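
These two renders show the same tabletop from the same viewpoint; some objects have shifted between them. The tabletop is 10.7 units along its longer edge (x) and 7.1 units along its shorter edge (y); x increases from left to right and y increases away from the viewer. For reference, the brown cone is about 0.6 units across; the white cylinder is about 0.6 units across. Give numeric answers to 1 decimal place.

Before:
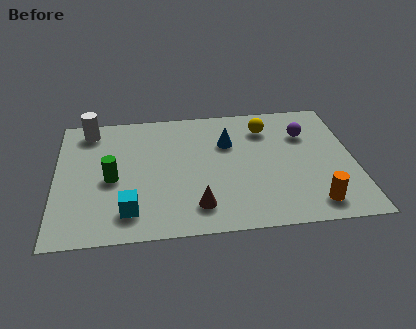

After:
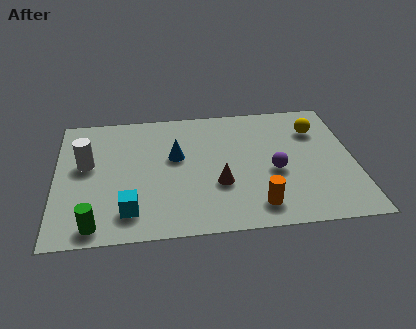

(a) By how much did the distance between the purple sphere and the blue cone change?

+0.9

They were about 2.8 units apart before and 3.7 after — 0.9 units further apart.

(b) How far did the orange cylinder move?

2.0

From (9.1, 1.1) to (7.1, 1.2), the orange cylinder covered √(2.0² + 0.1²) ≈ 2.0 units.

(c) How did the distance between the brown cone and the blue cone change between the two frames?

-1.3

The distance was about 3.6 in the first image and 2.3 in the second, so they moved 1.3 units closer together.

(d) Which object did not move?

the cyan cube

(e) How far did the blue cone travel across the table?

2.0

The blue cone was near (6.2, 4.8) before and (4.3, 4.2) after, so it travelled √(1.9² + 0.6²) ≈ 2.0 units.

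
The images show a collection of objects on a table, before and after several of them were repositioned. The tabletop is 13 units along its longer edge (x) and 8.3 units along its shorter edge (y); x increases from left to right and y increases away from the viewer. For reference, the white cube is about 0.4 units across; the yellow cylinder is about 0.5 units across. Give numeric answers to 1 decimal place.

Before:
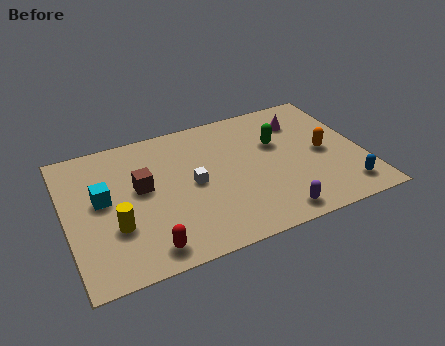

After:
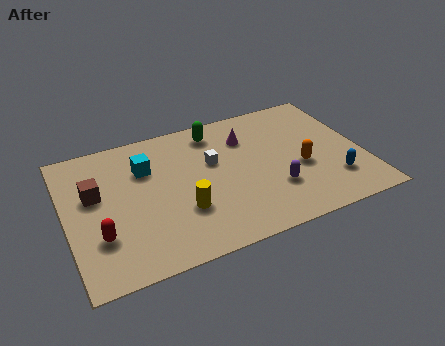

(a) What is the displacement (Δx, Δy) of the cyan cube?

(2.0, 1.2)

The cyan cube was at about (1.6, 4.6) and moved to about (3.6, 5.8).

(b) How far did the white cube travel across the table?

1.4

From (5.5, 4.1) to (6.5, 5.1), the white cube covered √(1.0² + 1.0²) ≈ 1.4 units.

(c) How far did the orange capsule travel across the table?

1.3

From (11.3, 4.0) to (10.2, 3.4), the orange capsule covered √(1.1² + 0.6²) ≈ 1.3 units.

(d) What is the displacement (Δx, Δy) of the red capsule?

(-1.9, 1.4)

From the two frames, the red capsule sits at roughly (3.2, 1.1) before and (1.3, 2.5) after.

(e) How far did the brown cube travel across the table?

2.0

The brown cube moved from about (3.3, 4.7) to (1.3, 5.0), a distance of √(2.0² + 0.3²) ≈ 2.0.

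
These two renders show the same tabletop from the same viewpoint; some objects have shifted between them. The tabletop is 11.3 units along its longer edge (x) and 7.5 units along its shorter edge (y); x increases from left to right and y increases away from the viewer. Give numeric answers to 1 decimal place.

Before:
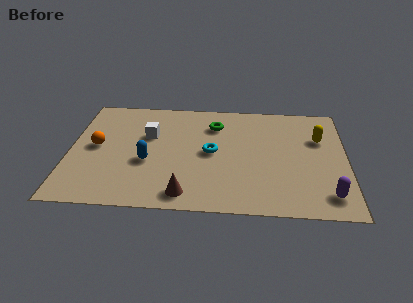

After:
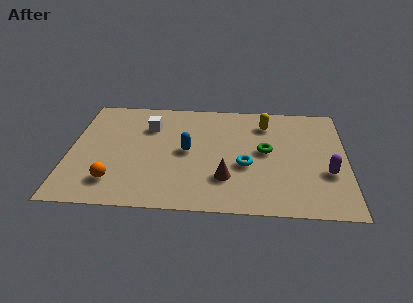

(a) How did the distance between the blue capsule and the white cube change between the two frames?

+0.5

Before: roughly 1.8 units apart; after: 2.3. That's 0.5 units further apart.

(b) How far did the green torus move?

2.7

The green torus was near (5.9, 5.7) before and (8.0, 4.0) after, so it travelled √(2.1² + 1.7²) ≈ 2.7 units.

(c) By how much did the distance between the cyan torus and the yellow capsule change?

-1.6

They were about 4.6 units apart before and 3.0 after — 1.6 units closer together.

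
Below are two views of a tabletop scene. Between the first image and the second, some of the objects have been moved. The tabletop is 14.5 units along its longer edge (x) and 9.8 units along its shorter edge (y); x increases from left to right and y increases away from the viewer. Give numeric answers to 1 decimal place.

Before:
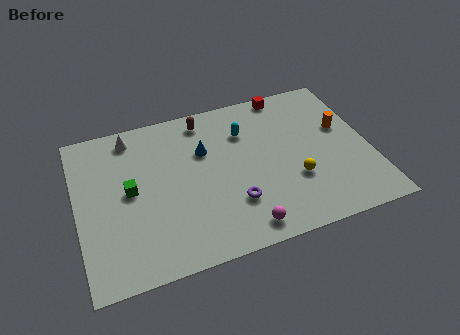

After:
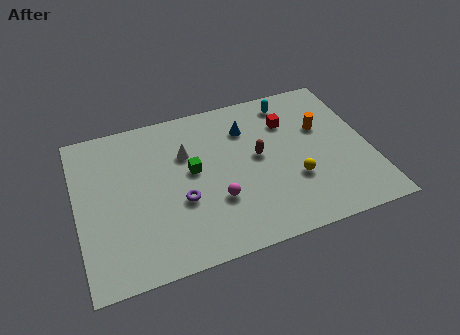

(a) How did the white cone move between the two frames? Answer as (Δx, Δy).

(2.6, -1.9)

The white cone started near (2.9, 8.5) and ended near (5.5, 6.6).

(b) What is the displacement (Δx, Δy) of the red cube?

(-0.1, -1.9)

From the two frames, the red cube sits at roughly (10.8, 9.0) before and (10.7, 7.1) after.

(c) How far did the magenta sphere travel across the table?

2.3

The magenta sphere moved from about (7.8, 1.2) to (6.7, 3.2), a distance of √(1.1² + 2.0²) ≈ 2.3.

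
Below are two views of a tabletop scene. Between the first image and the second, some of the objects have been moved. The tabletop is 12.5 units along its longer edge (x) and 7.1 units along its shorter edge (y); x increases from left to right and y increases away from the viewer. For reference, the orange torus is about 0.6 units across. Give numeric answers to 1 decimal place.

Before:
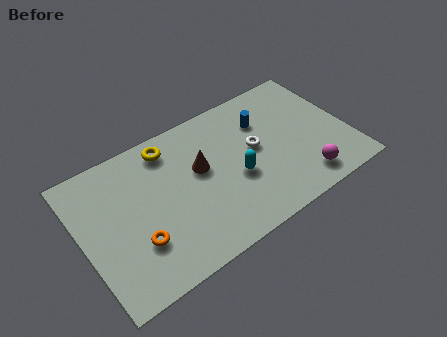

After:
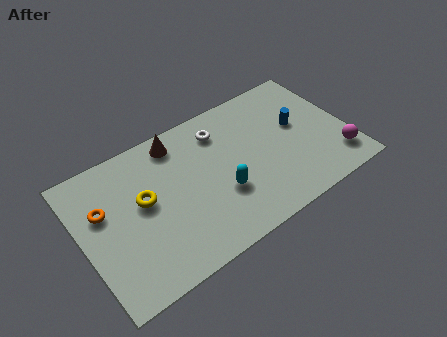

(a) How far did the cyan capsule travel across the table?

0.9

The cyan capsule was near (7.1, 2.9) before and (6.3, 2.5) after, so it travelled √(0.8² + 0.4²) ≈ 0.9 units.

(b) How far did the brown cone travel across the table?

2.1

The brown cone moved from about (5.6, 4.2) to (4.8, 6.1), a distance of √(0.8² + 1.9²) ≈ 2.1.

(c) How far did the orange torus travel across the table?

2.6

From (2.3, 2.2) to (1.1, 4.5), the orange torus covered √(1.2² + 2.3²) ≈ 2.6 units.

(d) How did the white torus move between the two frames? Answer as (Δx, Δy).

(-1.4, 1.7)

From the two frames, the white torus sits at roughly (8.2, 3.9) before and (6.8, 5.6) after.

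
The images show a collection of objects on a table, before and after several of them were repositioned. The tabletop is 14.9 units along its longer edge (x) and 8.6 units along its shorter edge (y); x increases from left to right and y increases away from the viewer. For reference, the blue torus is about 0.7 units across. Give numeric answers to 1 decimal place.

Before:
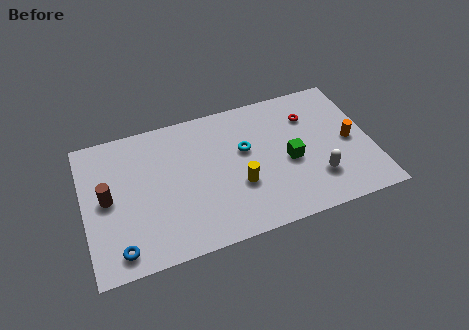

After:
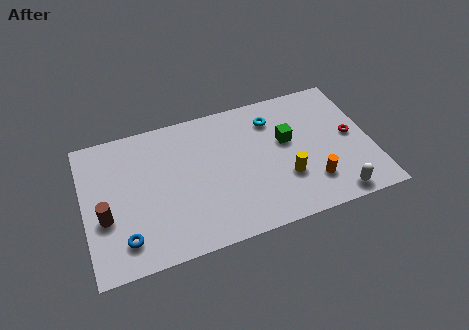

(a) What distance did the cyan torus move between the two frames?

2.2

From (8.4, 5.2) to (10.0, 6.7), the cyan torus covered √(1.6² + 1.5²) ≈ 2.2 units.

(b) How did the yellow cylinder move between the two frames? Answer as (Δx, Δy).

(2.4, -0.3)

The yellow cylinder started near (7.9, 3.1) and ended near (10.3, 2.8).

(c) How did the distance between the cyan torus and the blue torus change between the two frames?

+1.6

The distance was about 7.9 in the first image and 9.5 in the second, so they moved 1.6 units further apart.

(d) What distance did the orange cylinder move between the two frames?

3.0

The orange cylinder moved from about (13.8, 4.1) to (11.6, 2.1), a distance of √(2.2² + 2.0²) ≈ 3.0.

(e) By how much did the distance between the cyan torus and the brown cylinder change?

+2.4

The distance was about 7.2 in the first image and 9.6 in the second, so they moved 2.4 units further apart.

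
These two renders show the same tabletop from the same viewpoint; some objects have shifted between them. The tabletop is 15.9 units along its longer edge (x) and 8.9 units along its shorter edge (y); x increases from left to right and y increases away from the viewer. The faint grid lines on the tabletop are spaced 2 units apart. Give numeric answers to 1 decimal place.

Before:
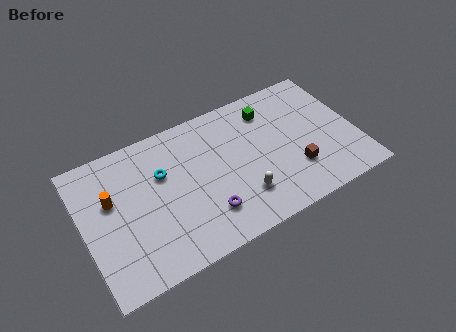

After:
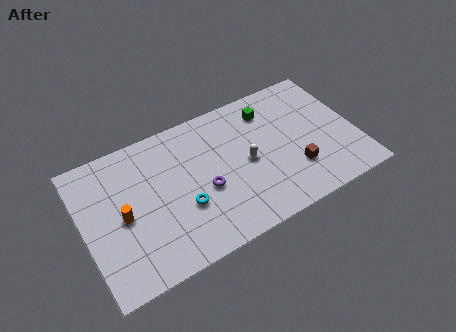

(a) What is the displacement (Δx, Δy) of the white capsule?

(0.6, 2.0)

The white capsule was at about (8.9, 2.3) and moved to about (9.5, 4.3).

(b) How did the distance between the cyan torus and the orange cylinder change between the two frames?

+0.5

They were about 3.0 units apart before and 3.5 after — 0.5 units further apart.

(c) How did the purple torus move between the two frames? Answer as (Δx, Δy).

(0.1, 1.5)

The purple torus started near (6.8, 2.2) and ended near (6.9, 3.7).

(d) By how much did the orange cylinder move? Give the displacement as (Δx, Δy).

(0.5, -1.3)

The orange cylinder was at about (1.7, 5.5) and moved to about (2.2, 4.2).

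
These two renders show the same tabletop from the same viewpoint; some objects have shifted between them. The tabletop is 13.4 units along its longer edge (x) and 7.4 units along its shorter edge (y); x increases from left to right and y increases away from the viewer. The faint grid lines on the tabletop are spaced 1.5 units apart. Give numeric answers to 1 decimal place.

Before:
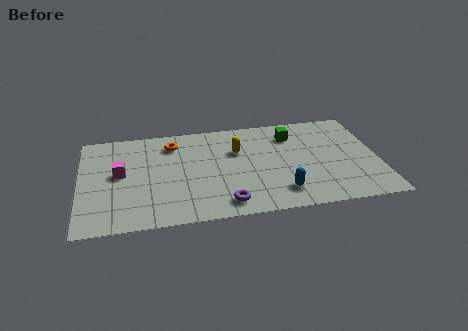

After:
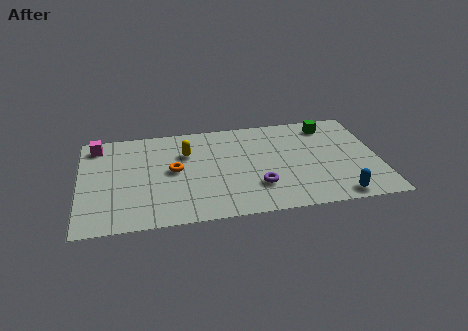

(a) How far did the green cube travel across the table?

1.8

The green cube moved from about (9.6, 5.7) to (11.3, 6.2), a distance of √(1.7² + 0.5²) ≈ 1.8.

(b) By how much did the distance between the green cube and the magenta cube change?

+2.5

They were about 8.0 units apart before and 10.5 after — 2.5 units further apart.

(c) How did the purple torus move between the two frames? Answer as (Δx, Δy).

(1.5, 1.0)

From the two frames, the purple torus sits at roughly (6.4, 1.1) before and (7.9, 2.1) after.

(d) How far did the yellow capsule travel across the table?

2.3

The yellow capsule was near (7.1, 4.9) before and (4.8, 5.1) after, so it travelled √(2.3² + 0.2²) ≈ 2.3 units.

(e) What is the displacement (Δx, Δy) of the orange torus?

(0.0, -2.0)

The orange torus started near (4.2, 5.9) and ended near (4.2, 3.9).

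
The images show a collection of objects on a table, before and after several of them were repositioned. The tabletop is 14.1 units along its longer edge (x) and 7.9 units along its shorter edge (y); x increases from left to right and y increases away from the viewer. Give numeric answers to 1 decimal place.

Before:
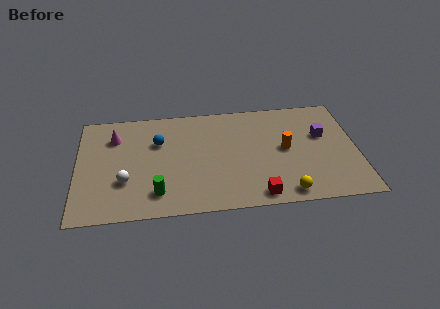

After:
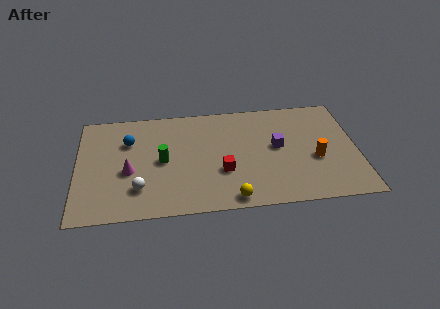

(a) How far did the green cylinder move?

2.3

The green cylinder was near (4.0, 1.6) before and (4.3, 3.9) after, so it travelled √(0.3² + 2.3²) ≈ 2.3 units.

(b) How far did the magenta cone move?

2.7

The magenta cone moved from about (1.9, 5.9) to (2.6, 3.3), a distance of √(0.7² + 2.6²) ≈ 2.7.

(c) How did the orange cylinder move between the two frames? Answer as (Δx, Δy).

(1.5, -0.9)

The orange cylinder was at about (10.5, 4.1) and moved to about (12.0, 3.2).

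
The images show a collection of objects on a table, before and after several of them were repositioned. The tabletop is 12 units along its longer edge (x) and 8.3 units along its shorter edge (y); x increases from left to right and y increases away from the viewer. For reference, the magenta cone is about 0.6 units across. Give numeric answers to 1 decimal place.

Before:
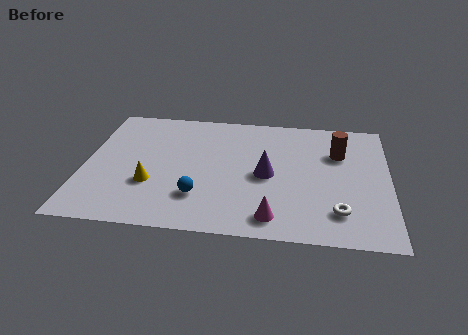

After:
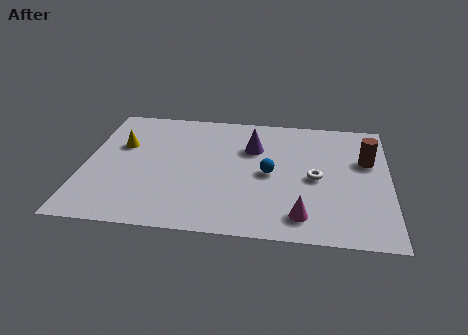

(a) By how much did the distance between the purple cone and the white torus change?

-0.4

Before: roughly 3.5 units apart; after: 3.1. That's 0.4 units closer together.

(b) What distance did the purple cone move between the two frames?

1.9

The purple cone was near (7.2, 3.9) before and (6.6, 5.7) after, so it travelled √(0.6² + 1.8²) ≈ 1.9 units.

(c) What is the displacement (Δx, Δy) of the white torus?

(-0.9, 2.1)

The white torus started near (10.0, 1.8) and ended near (9.1, 3.9).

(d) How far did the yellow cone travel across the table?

2.8

From (2.7, 2.8) to (1.4, 5.3), the yellow cone covered √(1.3² + 2.5²) ≈ 2.8 units.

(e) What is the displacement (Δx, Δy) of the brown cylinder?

(1.1, -0.4)

The brown cylinder was at about (10.0, 5.7) and moved to about (11.1, 5.3).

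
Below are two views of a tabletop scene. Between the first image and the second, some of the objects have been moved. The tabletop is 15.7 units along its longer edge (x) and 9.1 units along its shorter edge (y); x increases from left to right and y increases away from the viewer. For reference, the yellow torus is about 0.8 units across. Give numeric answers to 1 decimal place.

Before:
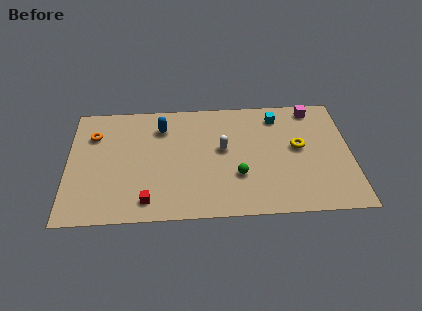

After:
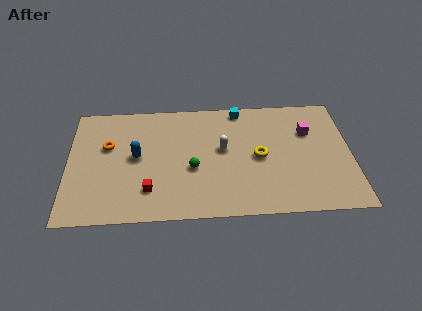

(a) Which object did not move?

the white capsule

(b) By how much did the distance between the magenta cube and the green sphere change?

+0.4

The distance was about 6.6 in the first image and 7.0 in the second, so they moved 0.4 units further apart.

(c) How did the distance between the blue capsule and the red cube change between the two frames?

-3.0

The distance was about 5.7 in the first image and 2.7 in the second, so they moved 3.0 units closer together.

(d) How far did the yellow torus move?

2.3

The yellow torus moved from about (12.8, 5.0) to (10.6, 4.4), a distance of √(2.2² + 0.6²) ≈ 2.3.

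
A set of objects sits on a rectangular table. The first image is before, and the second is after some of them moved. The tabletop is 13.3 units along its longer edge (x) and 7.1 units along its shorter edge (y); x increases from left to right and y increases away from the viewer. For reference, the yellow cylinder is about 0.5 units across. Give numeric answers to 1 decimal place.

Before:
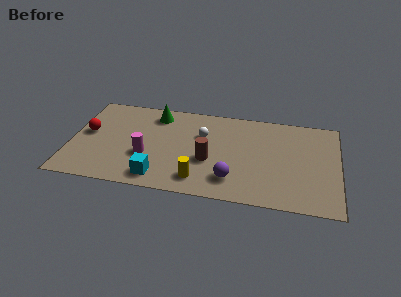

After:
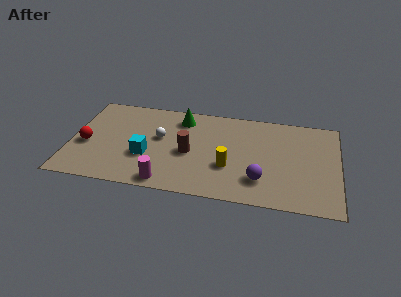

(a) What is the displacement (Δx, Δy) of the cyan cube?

(-0.7, 1.5)

From the two frames, the cyan cube sits at roughly (4.5, 1.1) before and (3.8, 2.6) after.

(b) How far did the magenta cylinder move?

2.1

From (3.8, 2.6) to (4.9, 0.8), the magenta cylinder covered √(1.1² + 1.8²) ≈ 2.1 units.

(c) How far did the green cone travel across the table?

1.3

The green cone moved from about (4.1, 5.9) to (5.4, 5.8), a distance of √(1.3² + 0.1²) ≈ 1.3.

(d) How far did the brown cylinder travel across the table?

1.1

The brown cylinder was near (6.9, 2.8) before and (5.9, 3.2) after, so it travelled √(1.0² + 0.4²) ≈ 1.1 units.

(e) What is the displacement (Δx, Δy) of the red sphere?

(0.0, -0.9)

The red sphere was at about (0.8, 3.9) and moved to about (0.8, 3.0).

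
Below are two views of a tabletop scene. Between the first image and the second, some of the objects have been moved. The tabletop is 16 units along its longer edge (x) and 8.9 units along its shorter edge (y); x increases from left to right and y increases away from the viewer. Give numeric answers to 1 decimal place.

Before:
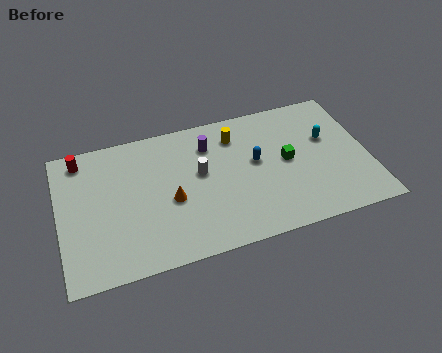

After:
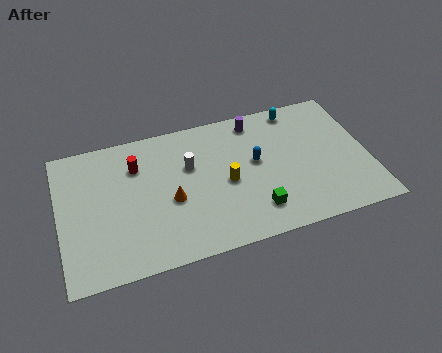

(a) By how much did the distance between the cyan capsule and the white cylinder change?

-0.5

The distance was about 6.7 in the first image and 6.2 in the second, so they moved 0.5 units closer together.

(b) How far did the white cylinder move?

0.8

The white cylinder was near (7.3, 5.1) before and (6.8, 5.7) after, so it travelled √(0.5² + 0.6²) ≈ 0.8 units.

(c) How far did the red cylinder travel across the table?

3.0

The red cylinder was near (1.3, 7.7) before and (4.1, 6.5) after, so it travelled √(2.8² + 1.2²) ≈ 3.0 units.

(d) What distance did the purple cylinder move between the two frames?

2.7

The purple cylinder moved from about (7.9, 6.8) to (10.4, 7.7), a distance of √(2.5² + 0.9²) ≈ 2.7.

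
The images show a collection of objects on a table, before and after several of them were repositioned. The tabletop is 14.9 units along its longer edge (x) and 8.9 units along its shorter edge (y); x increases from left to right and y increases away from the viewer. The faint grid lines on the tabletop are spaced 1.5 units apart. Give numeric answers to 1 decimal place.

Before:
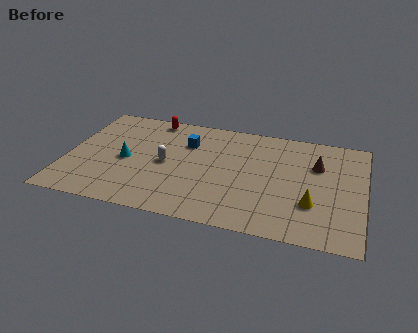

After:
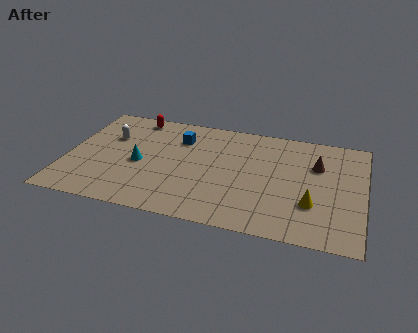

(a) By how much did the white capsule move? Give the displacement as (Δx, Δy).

(-3.0, 1.6)

The white capsule started near (5.0, 4.3) and ended near (2.0, 5.9).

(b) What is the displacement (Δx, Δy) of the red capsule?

(-0.9, -0.1)

From the two frames, the red capsule sits at roughly (4.0, 8.0) before and (3.1, 7.9) after.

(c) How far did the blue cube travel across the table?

0.5

The blue cube was near (5.9, 6.3) before and (5.5, 6.6) after, so it travelled √(0.4² + 0.3²) ≈ 0.5 units.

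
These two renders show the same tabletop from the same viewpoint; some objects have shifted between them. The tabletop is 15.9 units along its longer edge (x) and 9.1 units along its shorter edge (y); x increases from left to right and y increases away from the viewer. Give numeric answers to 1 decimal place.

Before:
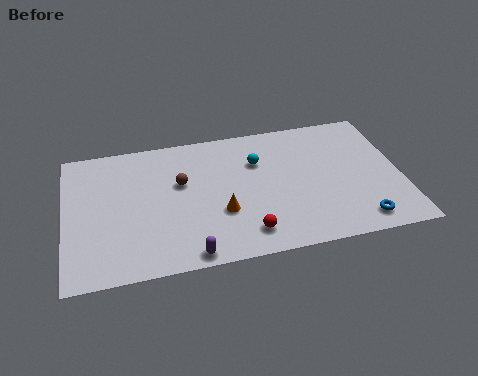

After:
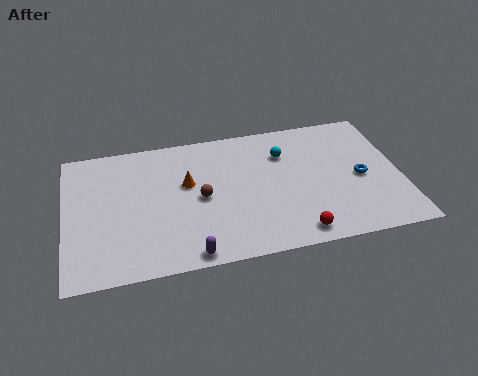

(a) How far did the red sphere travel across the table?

2.4

The red sphere moved from about (8.4, 1.6) to (10.7, 1.1), a distance of √(2.3² + 0.5²) ≈ 2.4.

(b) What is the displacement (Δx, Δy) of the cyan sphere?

(1.3, 0.3)

The cyan sphere started near (9.2, 6.3) and ended near (10.5, 6.6).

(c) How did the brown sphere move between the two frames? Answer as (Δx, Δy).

(0.9, -1.2)

The brown sphere was at about (5.5, 5.6) and moved to about (6.4, 4.4).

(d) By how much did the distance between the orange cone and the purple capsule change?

+1.8

Before: roughly 2.9 units apart; after: 4.7. That's 1.8 units further apart.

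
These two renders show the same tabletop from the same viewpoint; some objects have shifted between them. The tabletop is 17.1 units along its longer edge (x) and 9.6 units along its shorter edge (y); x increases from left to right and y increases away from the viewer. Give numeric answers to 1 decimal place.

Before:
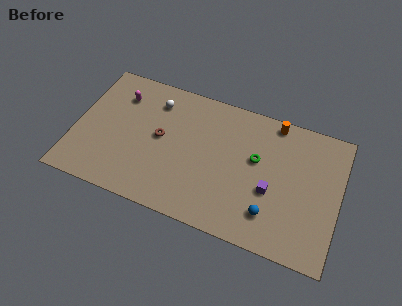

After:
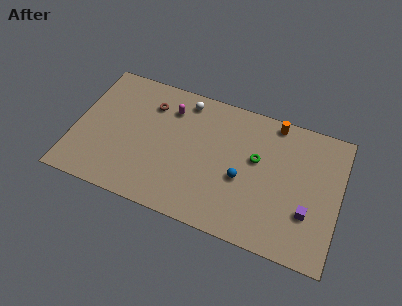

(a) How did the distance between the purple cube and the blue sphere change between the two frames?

+2.8

The distance was about 1.6 in the first image and 4.4 in the second, so they moved 2.8 units further apart.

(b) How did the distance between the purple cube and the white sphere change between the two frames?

+1.1

The distance was about 8.8 in the first image and 9.9 in the second, so they moved 1.1 units further apart.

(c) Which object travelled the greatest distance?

the magenta capsule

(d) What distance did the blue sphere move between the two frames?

2.7

From (12.9, 2.2) to (10.9, 4.0), the blue sphere covered √(2.0² + 1.8²) ≈ 2.7 units.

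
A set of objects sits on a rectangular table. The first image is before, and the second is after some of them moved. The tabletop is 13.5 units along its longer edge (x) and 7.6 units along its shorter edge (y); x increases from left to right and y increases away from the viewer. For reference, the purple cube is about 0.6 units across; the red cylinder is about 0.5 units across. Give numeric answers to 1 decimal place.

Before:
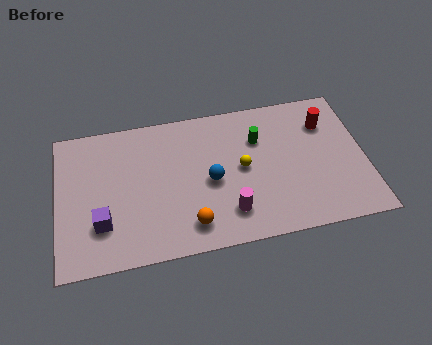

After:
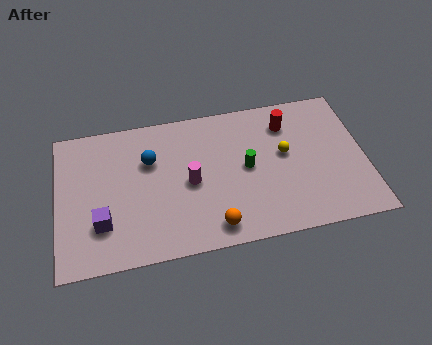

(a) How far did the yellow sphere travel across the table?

1.9

From (8.1, 3.9) to (10.0, 4.3), the yellow sphere covered √(1.9² + 0.4²) ≈ 1.9 units.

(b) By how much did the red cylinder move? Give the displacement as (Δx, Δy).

(-1.7, 0.3)

From the two frames, the red cylinder sits at roughly (11.9, 5.6) before and (10.2, 5.9) after.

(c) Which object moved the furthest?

the blue sphere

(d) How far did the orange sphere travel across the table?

1.0

From (5.7, 1.4) to (6.7, 1.1), the orange sphere covered √(1.0² + 0.3²) ≈ 1.0 units.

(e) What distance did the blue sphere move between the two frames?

3.1

From (6.7, 3.5) to (4.1, 5.1), the blue sphere covered √(2.6² + 1.6²) ≈ 3.1 units.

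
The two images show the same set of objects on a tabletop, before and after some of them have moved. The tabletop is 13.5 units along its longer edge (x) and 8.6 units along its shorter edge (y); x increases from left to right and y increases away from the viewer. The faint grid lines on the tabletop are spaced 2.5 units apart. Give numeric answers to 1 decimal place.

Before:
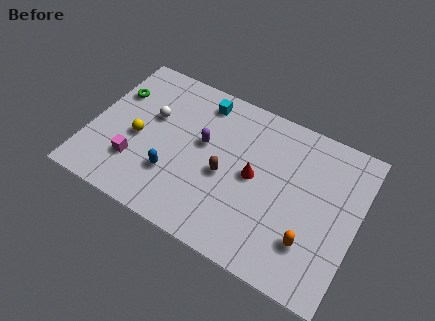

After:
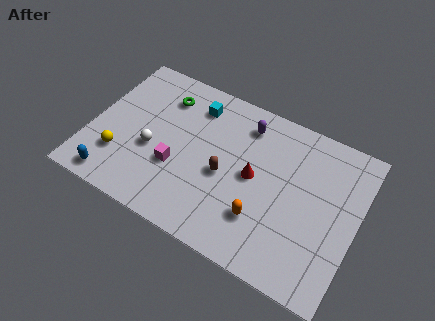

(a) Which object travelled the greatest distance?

the blue capsule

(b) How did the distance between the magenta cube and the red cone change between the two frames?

-2.1

Before: roughly 6.1 units apart; after: 4.0. That's 2.1 units closer together.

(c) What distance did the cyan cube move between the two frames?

0.5

From (5.2, 7.3) to (4.9, 6.9), the cyan cube covered √(0.3² + 0.4²) ≈ 0.5 units.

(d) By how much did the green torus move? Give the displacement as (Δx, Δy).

(2.4, 0.8)

The green torus started near (0.9, 5.9) and ended near (3.3, 6.7).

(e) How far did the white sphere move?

1.8

The white sphere moved from about (2.9, 5.3) to (3.2, 3.5), a distance of √(0.3² + 1.8²) ≈ 1.8.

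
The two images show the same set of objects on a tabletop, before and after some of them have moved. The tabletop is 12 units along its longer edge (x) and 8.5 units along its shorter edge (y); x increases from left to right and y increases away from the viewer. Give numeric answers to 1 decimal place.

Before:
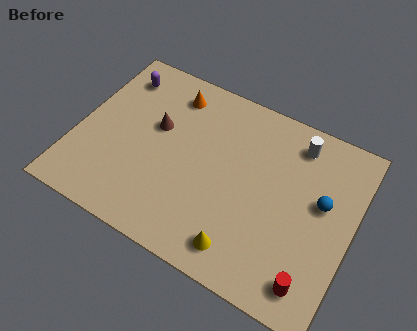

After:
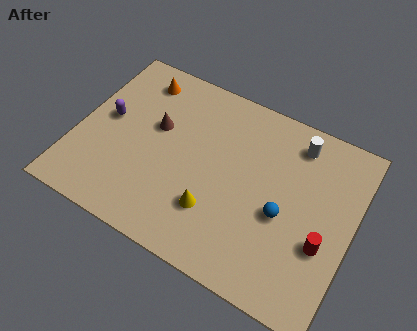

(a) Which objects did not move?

the brown cone and the white cylinder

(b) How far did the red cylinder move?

1.8

The red cylinder moved from about (10.7, 1.3) to (10.9, 3.1), a distance of √(0.2² + 1.8²) ≈ 1.8.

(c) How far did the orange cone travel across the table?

1.5

The orange cone was near (3.7, 7.0) before and (2.2, 7.1) after, so it travelled √(1.5² + 0.1²) ≈ 1.5 units.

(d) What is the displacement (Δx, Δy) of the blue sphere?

(-1.5, -1.3)

From the two frames, the blue sphere sits at roughly (10.6, 4.9) before and (9.1, 3.6) after.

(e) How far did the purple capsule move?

2.3

From (1.3, 6.9) to (1.2, 4.6), the purple capsule covered √(0.1² + 2.3²) ≈ 2.3 units.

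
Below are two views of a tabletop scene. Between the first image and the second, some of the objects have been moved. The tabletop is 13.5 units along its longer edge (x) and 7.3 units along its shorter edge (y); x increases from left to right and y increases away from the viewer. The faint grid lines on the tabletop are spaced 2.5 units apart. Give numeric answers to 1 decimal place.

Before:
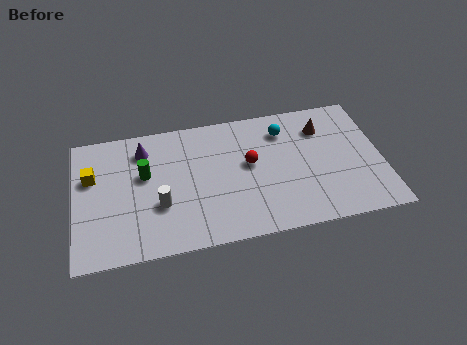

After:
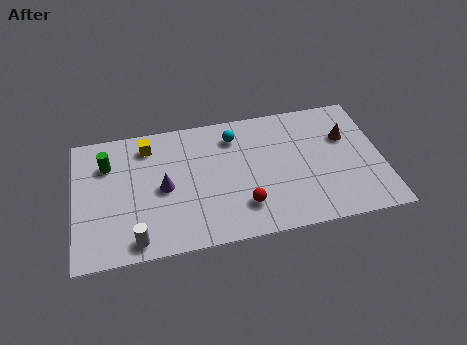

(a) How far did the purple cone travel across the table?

2.4

The purple cone was near (3.1, 5.8) before and (3.9, 3.5) after, so it travelled √(0.8² + 2.3²) ≈ 2.4 units.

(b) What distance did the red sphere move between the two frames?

2.3

From (7.7, 4.1) to (7.3, 1.8), the red sphere covered √(0.4² + 2.3²) ≈ 2.3 units.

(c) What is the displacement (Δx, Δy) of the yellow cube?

(2.5, 1.3)

The yellow cube was at about (0.8, 4.7) and moved to about (3.3, 6.0).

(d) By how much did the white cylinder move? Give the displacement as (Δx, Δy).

(-1.1, -1.7)

From the two frames, the white cylinder sits at roughly (3.7, 2.6) before and (2.6, 0.9) after.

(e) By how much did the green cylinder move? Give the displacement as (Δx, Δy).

(-1.6, 0.9)

From the two frames, the green cylinder sits at roughly (3.1, 4.4) before and (1.5, 5.3) after.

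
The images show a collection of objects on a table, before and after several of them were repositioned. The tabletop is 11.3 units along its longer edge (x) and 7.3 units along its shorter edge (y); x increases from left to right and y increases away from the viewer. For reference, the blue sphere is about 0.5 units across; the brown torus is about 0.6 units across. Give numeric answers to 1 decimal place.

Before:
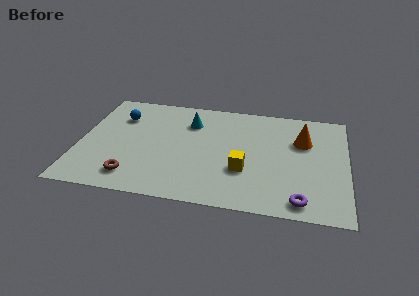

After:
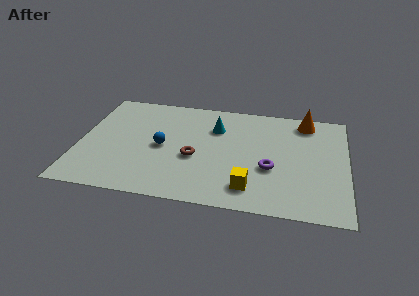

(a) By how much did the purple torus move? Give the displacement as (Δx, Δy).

(-1.3, 1.9)

The purple torus was at about (9.4, 0.9) and moved to about (8.1, 2.8).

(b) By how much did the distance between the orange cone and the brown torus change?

-2.2

Before: roughly 7.9 units apart; after: 5.7. That's 2.2 units closer together.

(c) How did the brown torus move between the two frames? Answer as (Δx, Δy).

(2.5, 1.7)

The brown torus started near (2.4, 1.3) and ended near (4.9, 3.0).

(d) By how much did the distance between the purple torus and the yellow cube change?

-1.3

They were about 2.9 units apart before and 1.6 after — 1.3 units closer together.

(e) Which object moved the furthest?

the brown torus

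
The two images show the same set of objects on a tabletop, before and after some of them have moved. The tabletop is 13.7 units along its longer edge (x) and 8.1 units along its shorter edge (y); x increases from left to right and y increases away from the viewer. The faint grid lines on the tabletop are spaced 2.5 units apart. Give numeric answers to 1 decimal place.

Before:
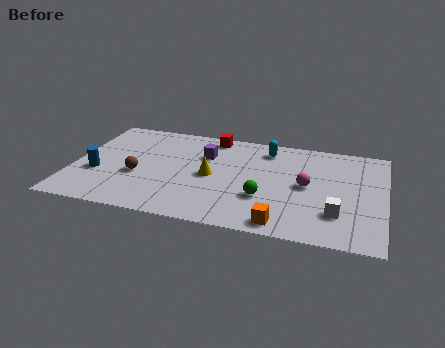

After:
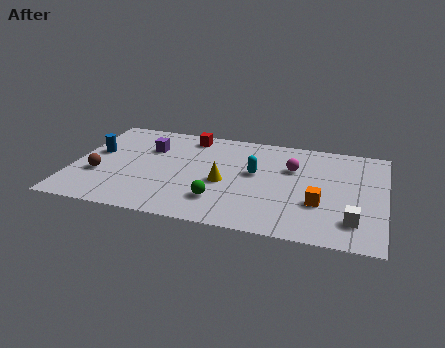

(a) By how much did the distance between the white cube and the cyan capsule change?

-0.4

Before: roughly 5.6 units apart; after: 5.2. That's 0.4 units closer together.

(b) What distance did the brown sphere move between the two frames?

1.7

The brown sphere was near (2.9, 3.2) before and (1.2, 2.9) after, so it travelled √(1.7² + 0.3²) ≈ 1.7 units.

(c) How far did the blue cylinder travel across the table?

1.7

From (1.1, 3.0) to (0.9, 4.7), the blue cylinder covered √(0.2² + 1.7²) ≈ 1.7 units.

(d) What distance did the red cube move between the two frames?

1.0

The red cube moved from about (5.9, 7.2) to (4.9, 7.0), a distance of √(1.0² + 0.2²) ≈ 1.0.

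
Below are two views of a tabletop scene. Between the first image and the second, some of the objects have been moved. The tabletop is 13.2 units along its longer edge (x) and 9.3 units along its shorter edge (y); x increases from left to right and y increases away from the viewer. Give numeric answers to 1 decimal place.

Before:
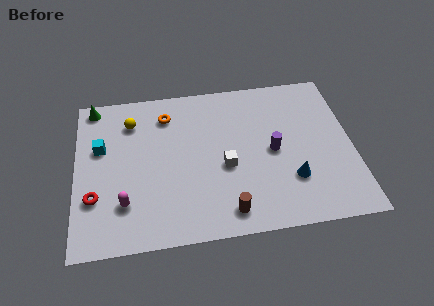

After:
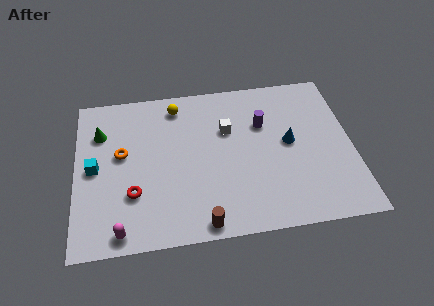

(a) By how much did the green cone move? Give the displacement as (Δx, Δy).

(0.3, -1.7)

From the two frames, the green cone sits at roughly (0.9, 8.4) before and (1.2, 6.7) after.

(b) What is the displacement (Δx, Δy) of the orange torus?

(-2.2, -2.1)

From the two frames, the orange torus sits at roughly (4.4, 7.4) before and (2.2, 5.3) after.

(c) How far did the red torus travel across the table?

1.8

The red torus was near (0.9, 2.9) before and (2.7, 2.9) after, so it travelled √(1.8² + 0.0²) ≈ 1.8 units.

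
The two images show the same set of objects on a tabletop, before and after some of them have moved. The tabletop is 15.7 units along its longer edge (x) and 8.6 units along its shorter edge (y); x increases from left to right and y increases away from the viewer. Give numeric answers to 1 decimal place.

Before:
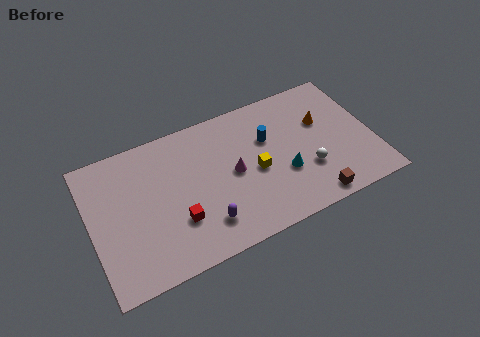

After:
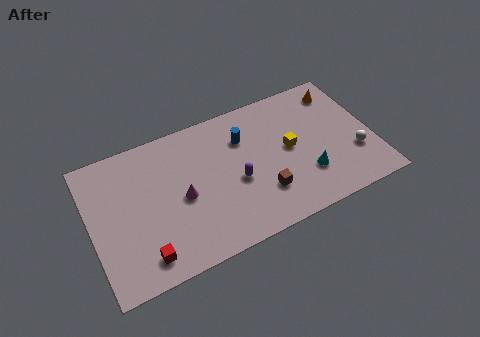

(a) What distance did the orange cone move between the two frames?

2.0

The orange cone moved from about (13.1, 5.5) to (14.3, 7.1), a distance of √(1.2² + 1.6²) ≈ 2.0.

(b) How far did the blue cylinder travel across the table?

1.4

The blue cylinder was near (10.0, 5.6) before and (8.7, 6.2) after, so it travelled √(1.3² + 0.6²) ≈ 1.4 units.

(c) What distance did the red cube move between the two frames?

2.4

From (4.6, 2.7) to (2.6, 1.4), the red cube covered √(2.0² + 1.3²) ≈ 2.4 units.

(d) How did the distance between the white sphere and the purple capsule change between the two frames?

+0.7

They were about 6.0 units apart before and 6.7 after — 0.7 units further apart.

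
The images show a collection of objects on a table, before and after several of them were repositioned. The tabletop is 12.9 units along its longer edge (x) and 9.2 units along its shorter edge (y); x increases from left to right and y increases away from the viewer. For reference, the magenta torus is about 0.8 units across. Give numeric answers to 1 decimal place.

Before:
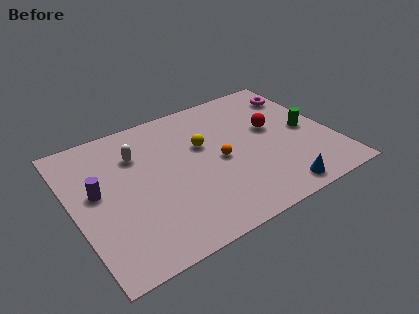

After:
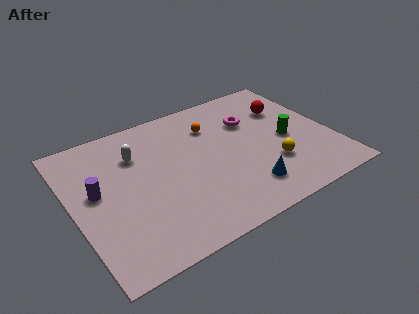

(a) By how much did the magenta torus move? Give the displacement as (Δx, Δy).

(-2.7, -0.9)

The magenta torus was at about (11.9, 7.2) and moved to about (9.2, 6.3).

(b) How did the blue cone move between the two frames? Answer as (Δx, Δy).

(-1.4, 0.9)

The blue cone started near (9.5, 1.0) and ended near (8.1, 1.9).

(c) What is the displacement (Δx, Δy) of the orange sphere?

(0.1, 2.5)

The orange sphere started near (7.2, 4.3) and ended near (7.3, 6.8).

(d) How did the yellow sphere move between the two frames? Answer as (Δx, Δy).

(3.0, -2.9)

The yellow sphere was at about (6.6, 5.7) and moved to about (9.6, 2.8).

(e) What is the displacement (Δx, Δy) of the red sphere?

(1.0, 1.1)

From the two frames, the red sphere sits at roughly (10.1, 5.3) before and (11.1, 6.4) after.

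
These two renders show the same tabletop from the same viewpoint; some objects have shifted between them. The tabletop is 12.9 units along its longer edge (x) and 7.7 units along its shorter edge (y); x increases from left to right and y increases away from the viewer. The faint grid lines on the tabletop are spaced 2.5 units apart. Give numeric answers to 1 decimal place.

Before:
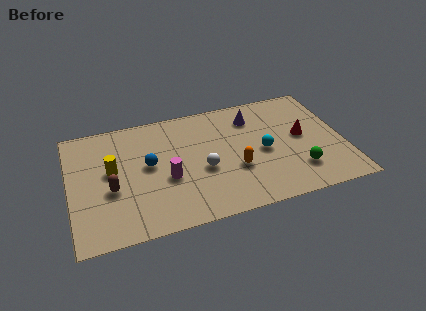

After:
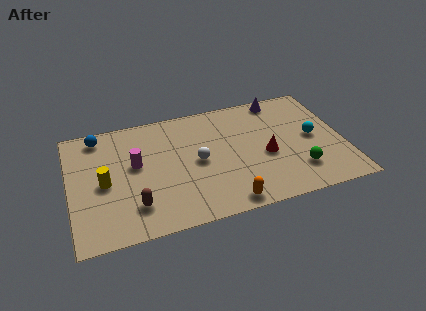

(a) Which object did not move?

the green sphere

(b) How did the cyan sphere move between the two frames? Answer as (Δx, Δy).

(2.4, 0.3)

The cyan sphere started near (9.1, 3.6) and ended near (11.5, 3.9).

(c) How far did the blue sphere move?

3.3

The blue sphere was near (3.7, 4.2) before and (1.5, 6.7) after, so it travelled √(2.2² + 2.5²) ≈ 3.3 units.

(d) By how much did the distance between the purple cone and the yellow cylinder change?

+2.2

They were about 7.0 units apart before and 9.2 after — 2.2 units further apart.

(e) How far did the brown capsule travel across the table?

1.6

The brown capsule was near (1.9, 3.1) before and (2.9, 1.8) after, so it travelled √(1.0² + 1.3²) ≈ 1.6 units.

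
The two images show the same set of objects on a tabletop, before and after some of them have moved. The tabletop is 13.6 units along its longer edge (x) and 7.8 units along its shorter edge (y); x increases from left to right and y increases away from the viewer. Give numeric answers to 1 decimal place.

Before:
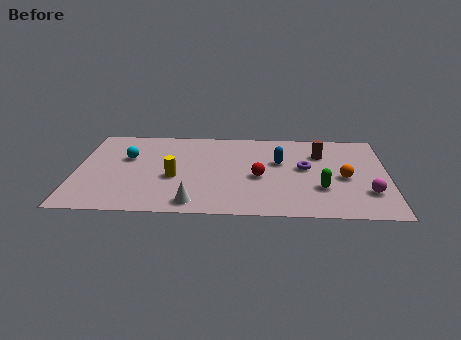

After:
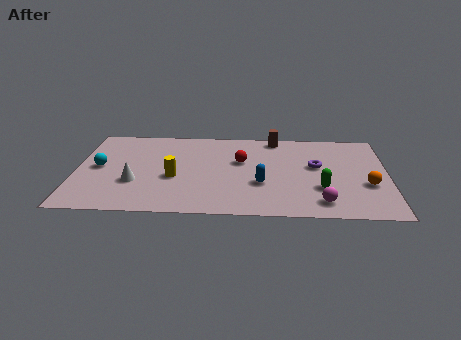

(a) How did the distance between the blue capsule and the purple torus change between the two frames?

+1.7

The distance was about 1.2 in the first image and 2.9 in the second, so they moved 1.7 units further apart.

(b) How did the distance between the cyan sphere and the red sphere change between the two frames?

+0.3

They were about 6.0 units apart before and 6.3 after — 0.3 units further apart.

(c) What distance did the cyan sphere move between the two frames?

1.5

The cyan sphere moved from about (2.2, 4.9) to (1.0, 4.0), a distance of √(1.2² + 0.9²) ≈ 1.5.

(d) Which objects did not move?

the green capsule and the yellow cylinder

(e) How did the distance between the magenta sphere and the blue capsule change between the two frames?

-1.6

Before: roughly 4.6 units apart; after: 3.0. That's 1.6 units closer together.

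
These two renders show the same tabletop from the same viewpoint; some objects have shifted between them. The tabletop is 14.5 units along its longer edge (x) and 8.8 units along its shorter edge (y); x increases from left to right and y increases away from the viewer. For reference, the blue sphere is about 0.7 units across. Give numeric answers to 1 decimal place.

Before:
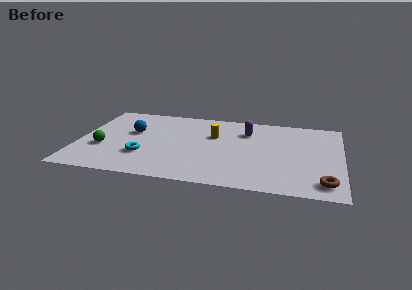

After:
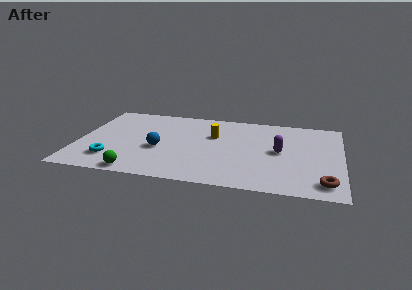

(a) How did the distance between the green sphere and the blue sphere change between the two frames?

+0.4

They were about 2.6 units apart before and 3.0 after — 0.4 units further apart.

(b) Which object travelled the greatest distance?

the green sphere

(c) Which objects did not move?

the brown torus and the yellow cylinder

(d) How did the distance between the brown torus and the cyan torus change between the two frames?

+1.6

Before: roughly 10.0 units apart; after: 11.6. That's 1.6 units further apart.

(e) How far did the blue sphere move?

2.3

The blue sphere moved from about (2.9, 5.3) to (4.5, 3.6), a distance of √(1.6² + 1.7²) ≈ 2.3.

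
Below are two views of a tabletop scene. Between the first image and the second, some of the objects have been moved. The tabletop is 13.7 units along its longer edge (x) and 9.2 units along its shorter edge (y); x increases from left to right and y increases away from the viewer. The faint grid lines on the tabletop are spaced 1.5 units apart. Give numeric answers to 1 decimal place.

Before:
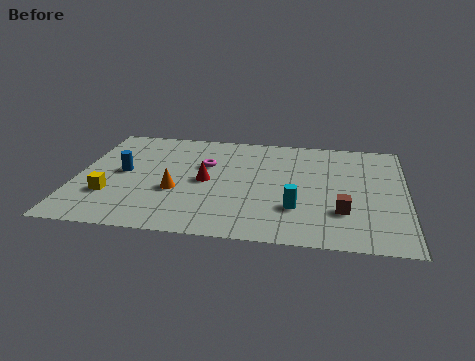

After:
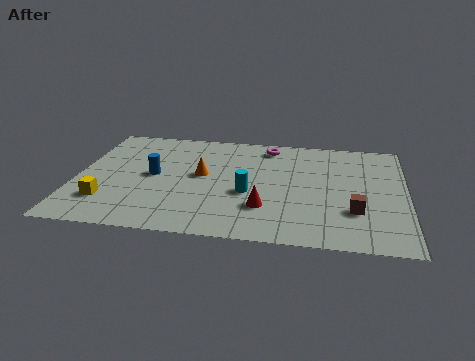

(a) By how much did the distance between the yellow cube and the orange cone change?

+1.9

The distance was about 2.8 in the first image and 4.7 in the second, so they moved 1.9 units further apart.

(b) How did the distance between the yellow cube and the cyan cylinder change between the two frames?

-1.7

Before: roughly 7.7 units apart; after: 6.0. That's 1.7 units closer together.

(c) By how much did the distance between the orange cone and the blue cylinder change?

-0.6

Before: roughly 2.6 units apart; after: 2.0. That's 0.6 units closer together.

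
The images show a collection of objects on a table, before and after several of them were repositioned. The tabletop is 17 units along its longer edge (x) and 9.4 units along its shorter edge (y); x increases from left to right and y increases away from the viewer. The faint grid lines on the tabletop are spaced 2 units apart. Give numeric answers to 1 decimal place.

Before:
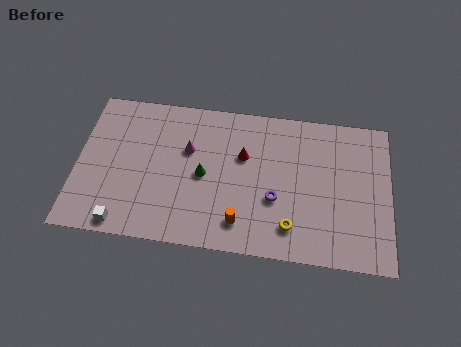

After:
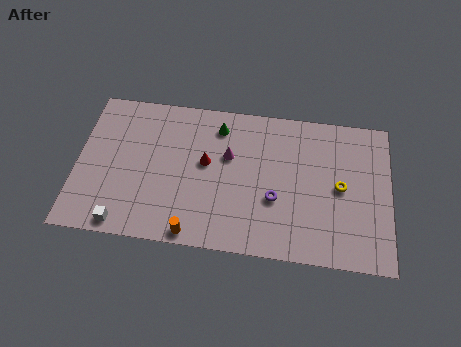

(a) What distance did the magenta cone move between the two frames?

2.2

From (6.0, 6.0) to (8.2, 5.9), the magenta cone covered √(2.2² + 0.1²) ≈ 2.2 units.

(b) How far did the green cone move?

3.3

The green cone moved from about (6.9, 4.5) to (7.6, 7.7), a distance of √(0.7² + 3.2²) ≈ 3.3.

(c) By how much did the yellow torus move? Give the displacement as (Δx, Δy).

(2.6, 2.8)

The yellow torus started near (11.7, 1.9) and ended near (14.3, 4.7).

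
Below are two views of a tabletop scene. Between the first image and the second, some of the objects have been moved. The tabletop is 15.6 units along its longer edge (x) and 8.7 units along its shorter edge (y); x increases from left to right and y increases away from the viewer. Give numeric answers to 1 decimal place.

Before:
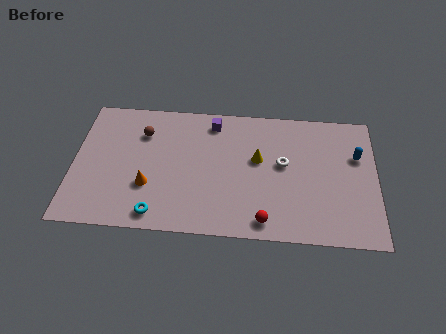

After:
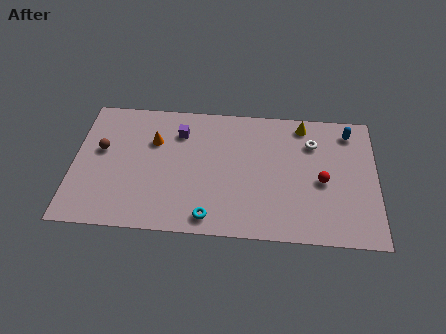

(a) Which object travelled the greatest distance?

the red sphere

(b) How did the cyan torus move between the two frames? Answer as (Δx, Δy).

(2.7, 0.0)

The cyan torus started near (4.4, 1.1) and ended near (7.1, 1.1).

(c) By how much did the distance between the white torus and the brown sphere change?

+3.5

Before: roughly 7.5 units apart; after: 11.0. That's 3.5 units further apart.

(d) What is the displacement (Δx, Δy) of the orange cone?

(0.2, 3.0)

The orange cone was at about (3.9, 2.9) and moved to about (4.1, 5.9).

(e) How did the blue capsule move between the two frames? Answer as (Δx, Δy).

(-0.4, 1.6)

The blue capsule started near (14.6, 5.7) and ended near (14.2, 7.3).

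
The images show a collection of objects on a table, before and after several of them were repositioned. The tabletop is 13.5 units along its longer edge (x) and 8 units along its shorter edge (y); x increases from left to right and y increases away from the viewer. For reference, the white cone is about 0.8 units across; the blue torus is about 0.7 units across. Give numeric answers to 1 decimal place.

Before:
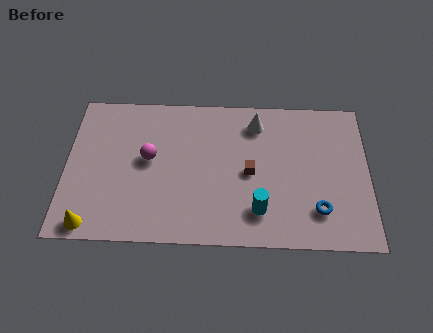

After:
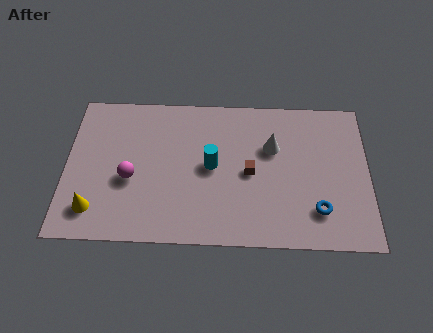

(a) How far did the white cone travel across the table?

1.5

The white cone moved from about (8.5, 6.5) to (9.2, 5.2), a distance of √(0.7² + 1.3²) ≈ 1.5.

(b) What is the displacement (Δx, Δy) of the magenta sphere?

(-0.8, -1.1)

The magenta sphere was at about (3.7, 4.4) and moved to about (2.9, 3.3).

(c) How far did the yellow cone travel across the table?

0.8

The yellow cone was near (1.2, 0.8) before and (1.3, 1.6) after, so it travelled √(0.1² + 0.8²) ≈ 0.8 units.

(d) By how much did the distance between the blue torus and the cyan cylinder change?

+2.6

They were about 2.6 units apart before and 5.2 after — 2.6 units further apart.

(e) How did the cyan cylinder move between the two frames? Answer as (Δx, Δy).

(-2.1, 2.3)

The cyan cylinder started near (8.6, 1.8) and ended near (6.5, 4.1).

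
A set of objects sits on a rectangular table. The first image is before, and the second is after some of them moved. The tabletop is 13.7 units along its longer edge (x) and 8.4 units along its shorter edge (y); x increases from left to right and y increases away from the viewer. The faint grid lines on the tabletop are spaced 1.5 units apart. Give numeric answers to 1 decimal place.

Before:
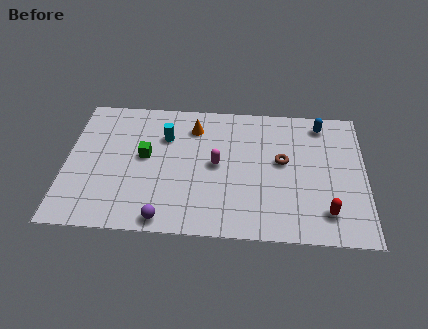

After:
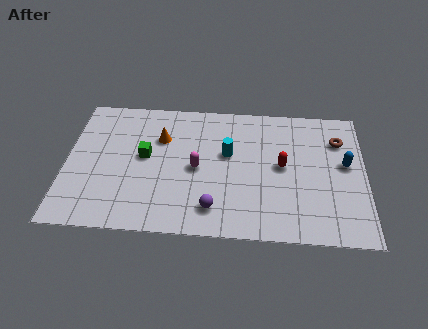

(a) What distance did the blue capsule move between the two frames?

2.7

The blue capsule moved from about (11.7, 7.2) to (12.8, 4.7), a distance of √(1.1² + 2.5²) ≈ 2.7.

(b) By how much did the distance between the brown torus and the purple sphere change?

+0.7

They were about 6.6 units apart before and 7.3 after — 0.7 units further apart.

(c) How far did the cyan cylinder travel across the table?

3.0

The cyan cylinder moved from about (4.5, 5.9) to (7.4, 5.0), a distance of √(2.9² + 0.9²) ≈ 3.0.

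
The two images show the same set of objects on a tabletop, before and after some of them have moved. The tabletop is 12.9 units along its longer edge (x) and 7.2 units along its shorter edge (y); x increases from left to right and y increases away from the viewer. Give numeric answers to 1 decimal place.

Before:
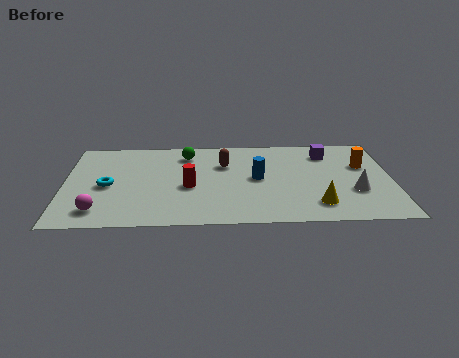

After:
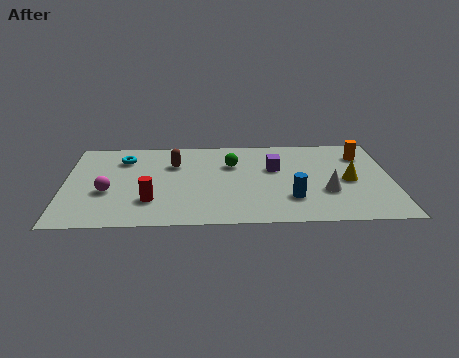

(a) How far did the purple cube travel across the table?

2.4

The purple cube was near (10.4, 5.7) before and (8.3, 4.5) after, so it travelled √(2.1² + 1.2²) ≈ 2.4 units.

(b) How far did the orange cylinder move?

0.9

From (11.8, 4.6) to (11.8, 5.5), the orange cylinder covered √(0.0² + 0.9²) ≈ 0.9 units.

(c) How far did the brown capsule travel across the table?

2.0

The brown capsule was near (6.3, 4.9) before and (4.3, 5.0) after, so it travelled √(2.0² + 0.1²) ≈ 2.0 units.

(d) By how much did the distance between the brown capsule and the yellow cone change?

+2.1

Before: roughly 5.0 units apart; after: 7.1. That's 2.1 units further apart.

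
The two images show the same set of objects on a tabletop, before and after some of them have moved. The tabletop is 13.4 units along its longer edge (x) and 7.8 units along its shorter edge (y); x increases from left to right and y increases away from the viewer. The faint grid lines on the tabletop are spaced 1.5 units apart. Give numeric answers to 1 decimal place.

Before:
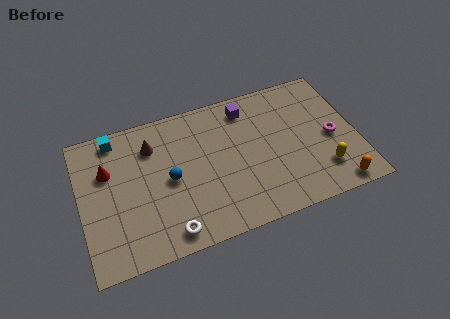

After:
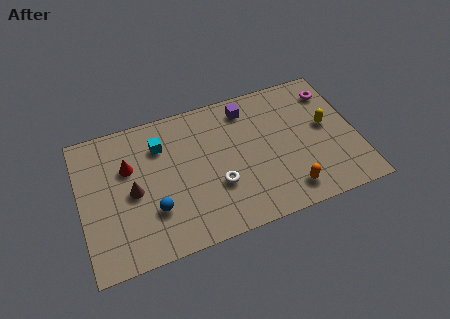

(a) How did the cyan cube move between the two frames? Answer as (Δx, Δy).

(2.1, -1.1)

The cyan cube started near (1.9, 6.9) and ended near (4.0, 5.8).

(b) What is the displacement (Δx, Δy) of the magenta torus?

(0.3, 2.6)

From the two frames, the magenta torus sits at roughly (12.2, 3.6) before and (12.5, 6.2) after.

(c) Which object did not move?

the purple cube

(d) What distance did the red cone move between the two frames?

1.0

The red cone moved from about (1.4, 5.2) to (2.4, 5.1), a distance of √(1.0² + 0.1²) ≈ 1.0.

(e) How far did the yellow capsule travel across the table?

2.4

The yellow capsule was near (11.6, 1.9) before and (12.0, 4.3) after, so it travelled √(0.4² + 2.4²) ≈ 2.4 units.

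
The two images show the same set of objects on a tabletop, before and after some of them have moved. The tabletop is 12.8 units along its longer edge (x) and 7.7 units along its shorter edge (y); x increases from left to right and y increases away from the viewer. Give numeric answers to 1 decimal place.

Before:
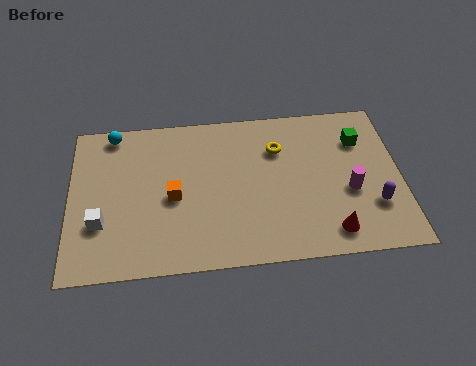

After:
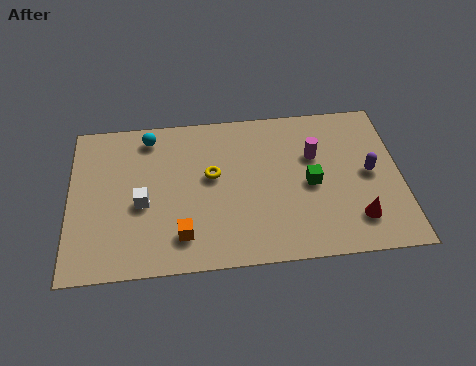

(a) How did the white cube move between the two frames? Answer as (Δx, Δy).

(1.6, 0.8)

From the two frames, the white cube sits at roughly (1.2, 2.5) before and (2.8, 3.3) after.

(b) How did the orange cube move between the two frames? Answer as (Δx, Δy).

(0.3, -1.9)

The orange cube was at about (4.0, 3.5) and moved to about (4.3, 1.6).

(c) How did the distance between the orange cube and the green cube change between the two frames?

-2.2

Before: roughly 7.6 units apart; after: 5.4. That's 2.2 units closer together.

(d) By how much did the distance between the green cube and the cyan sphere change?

-2.8

Before: roughly 9.7 units apart; after: 6.9. That's 2.8 units closer together.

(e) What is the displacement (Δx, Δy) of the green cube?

(-2.0, -2.0)

From the two frames, the green cube sits at roughly (11.3, 5.6) before and (9.3, 3.6) after.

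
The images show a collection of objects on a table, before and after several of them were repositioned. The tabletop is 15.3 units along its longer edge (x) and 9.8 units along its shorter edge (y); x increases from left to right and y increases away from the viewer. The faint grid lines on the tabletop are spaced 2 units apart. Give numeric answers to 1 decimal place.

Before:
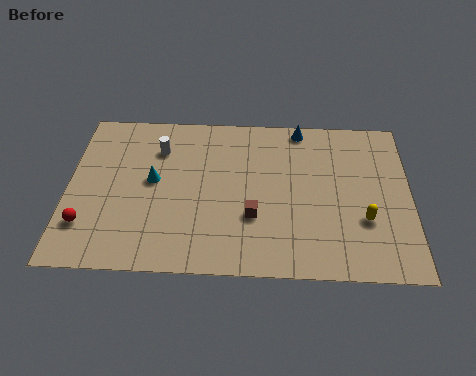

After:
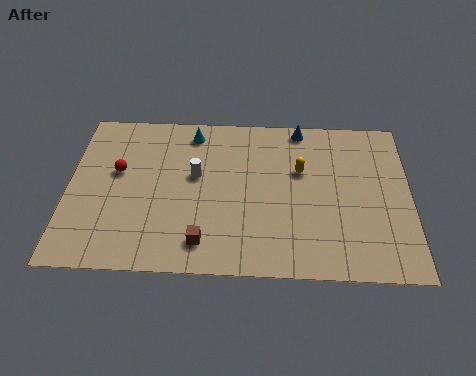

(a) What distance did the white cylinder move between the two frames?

2.3

The white cylinder was near (4.0, 7.3) before and (5.7, 5.7) after, so it travelled √(1.7² + 1.6²) ≈ 2.3 units.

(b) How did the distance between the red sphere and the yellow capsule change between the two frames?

-4.1

The distance was about 12.3 in the first image and 8.2 in the second, so they moved 4.1 units closer together.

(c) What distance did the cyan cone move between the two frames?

3.5

The cyan cone was near (3.8, 5.3) before and (5.5, 8.4) after, so it travelled √(1.7² + 3.1²) ≈ 3.5 units.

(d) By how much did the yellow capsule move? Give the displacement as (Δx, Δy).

(-2.8, 2.9)

The yellow capsule was at about (13.2, 3.3) and moved to about (10.4, 6.2).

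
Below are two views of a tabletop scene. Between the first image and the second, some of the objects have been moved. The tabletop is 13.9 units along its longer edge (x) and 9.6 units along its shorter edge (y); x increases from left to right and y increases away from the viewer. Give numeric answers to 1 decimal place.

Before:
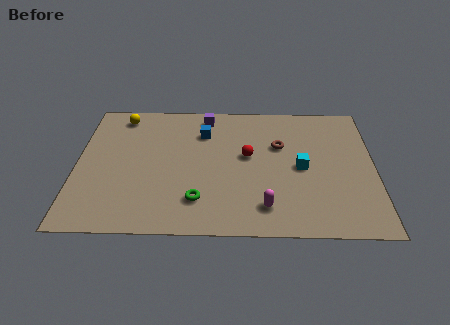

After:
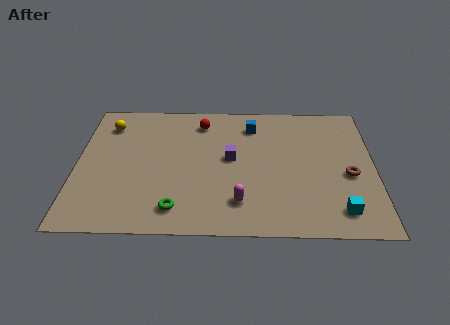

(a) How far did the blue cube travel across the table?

2.4

From (5.9, 7.1) to (8.2, 7.7), the blue cube covered √(2.3² + 0.6²) ≈ 2.4 units.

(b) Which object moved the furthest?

the brown torus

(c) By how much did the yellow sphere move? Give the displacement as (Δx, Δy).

(-0.6, -0.7)

From the two frames, the yellow sphere sits at roughly (2.0, 8.3) before and (1.4, 7.6) after.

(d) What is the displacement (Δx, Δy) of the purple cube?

(1.2, -3.2)

The purple cube was at about (6.0, 8.4) and moved to about (7.2, 5.2).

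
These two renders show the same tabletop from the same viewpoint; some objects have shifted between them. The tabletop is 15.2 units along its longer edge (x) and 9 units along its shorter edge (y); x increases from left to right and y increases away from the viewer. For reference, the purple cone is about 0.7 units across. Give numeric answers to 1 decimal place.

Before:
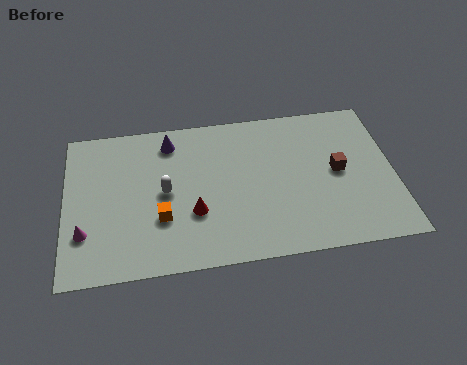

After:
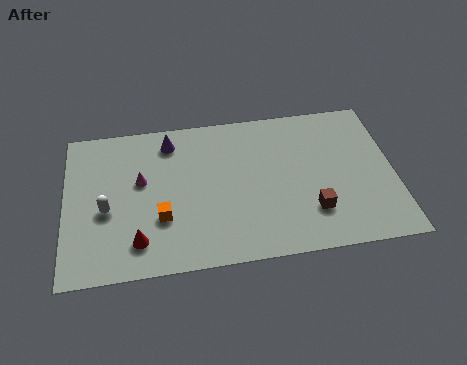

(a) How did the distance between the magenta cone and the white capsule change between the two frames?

-2.0

The distance was about 4.2 in the first image and 2.2 in the second, so they moved 2.0 units closer together.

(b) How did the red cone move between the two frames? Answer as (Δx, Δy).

(-2.6, -1.3)

The red cone was at about (5.9, 3.1) and moved to about (3.3, 1.8).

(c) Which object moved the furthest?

the magenta cone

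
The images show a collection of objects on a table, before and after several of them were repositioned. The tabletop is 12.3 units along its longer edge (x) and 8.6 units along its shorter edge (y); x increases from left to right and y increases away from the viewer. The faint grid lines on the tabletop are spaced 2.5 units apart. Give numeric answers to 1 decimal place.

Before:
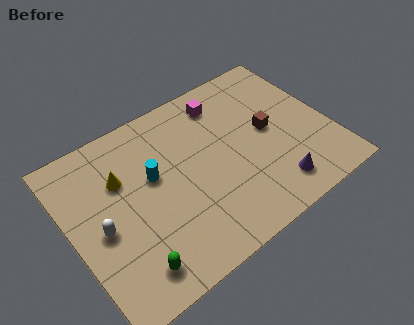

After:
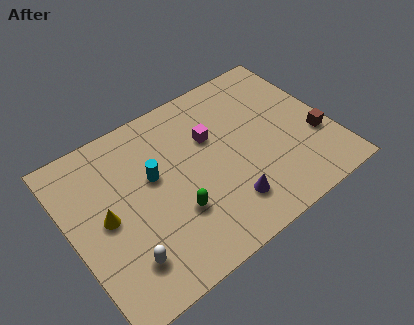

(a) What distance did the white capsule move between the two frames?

2.1

The white capsule moved from about (1.3, 3.9) to (2.0, 1.9), a distance of √(0.7² + 2.0²) ≈ 2.1.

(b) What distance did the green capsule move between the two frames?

2.8

The green capsule was near (2.2, 1.4) before and (4.6, 2.8) after, so it travelled √(2.4² + 1.4²) ≈ 2.8 units.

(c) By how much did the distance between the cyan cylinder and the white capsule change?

+0.8

Before: roughly 3.0 units apart; after: 3.8. That's 0.8 units further apart.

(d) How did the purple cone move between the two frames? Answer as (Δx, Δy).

(-2.2, 0.4)

The purple cone started near (9.1, 1.5) and ended near (6.9, 1.9).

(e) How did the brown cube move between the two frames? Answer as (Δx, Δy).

(2.0, -1.5)

The brown cube started near (9.5, 4.5) and ended near (11.5, 3.0).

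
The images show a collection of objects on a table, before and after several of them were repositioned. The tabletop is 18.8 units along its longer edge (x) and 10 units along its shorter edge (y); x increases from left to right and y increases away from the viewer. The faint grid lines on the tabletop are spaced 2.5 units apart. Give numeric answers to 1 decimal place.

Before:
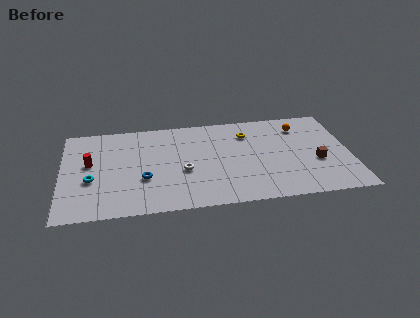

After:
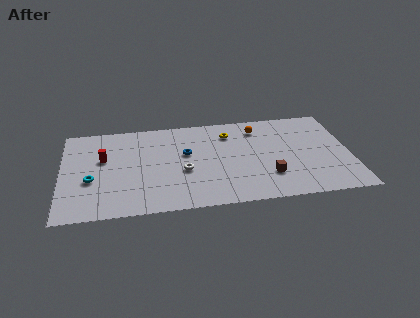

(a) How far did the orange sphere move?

2.8

The orange sphere moved from about (15.7, 7.9) to (12.9, 8.1), a distance of √(2.8² + 0.2²) ≈ 2.8.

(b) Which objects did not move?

the white torus and the cyan torus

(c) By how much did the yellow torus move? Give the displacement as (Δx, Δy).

(-1.2, 0.2)

The yellow torus was at about (12.2, 7.6) and moved to about (11.0, 7.8).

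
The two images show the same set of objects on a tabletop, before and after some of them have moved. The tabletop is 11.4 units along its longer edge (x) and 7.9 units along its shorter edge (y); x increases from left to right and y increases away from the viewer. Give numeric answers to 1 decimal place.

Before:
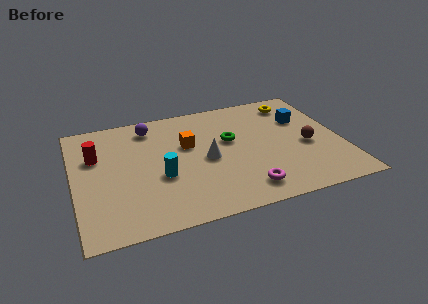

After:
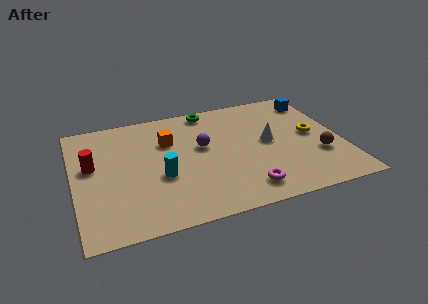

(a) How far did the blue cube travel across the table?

1.4

From (9.9, 5.3) to (10.6, 6.5), the blue cube covered √(0.7² + 1.2²) ≈ 1.4 units.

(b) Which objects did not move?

the magenta torus and the cyan cylinder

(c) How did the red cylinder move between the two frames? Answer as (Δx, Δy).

(-0.2, -0.6)

From the two frames, the red cylinder sits at roughly (1.0, 5.2) before and (0.8, 4.6) after.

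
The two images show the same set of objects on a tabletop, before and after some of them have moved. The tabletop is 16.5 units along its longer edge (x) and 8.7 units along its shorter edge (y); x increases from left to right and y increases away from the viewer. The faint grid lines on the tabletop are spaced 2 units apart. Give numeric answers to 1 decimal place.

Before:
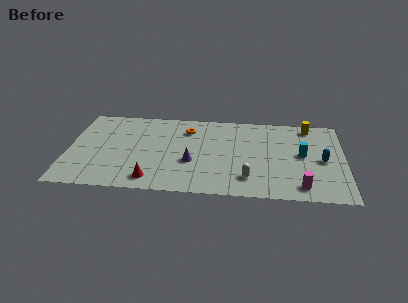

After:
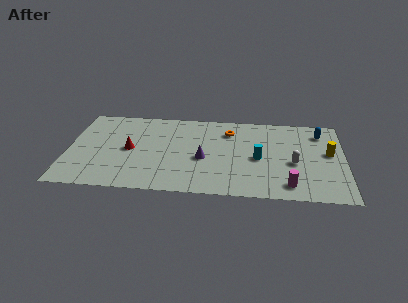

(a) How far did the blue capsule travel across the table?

2.9

The blue capsule moved from about (15.2, 4.1) to (15.1, 7.0), a distance of √(0.1² + 2.9²) ≈ 2.9.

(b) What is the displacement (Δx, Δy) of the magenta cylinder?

(-0.7, 0.1)

The magenta cylinder started near (13.9, 1.3) and ended near (13.2, 1.4).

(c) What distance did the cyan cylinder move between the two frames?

2.7

The cyan cylinder moved from about (14.0, 4.6) to (11.4, 4.0), a distance of √(2.6² + 0.6²) ≈ 2.7.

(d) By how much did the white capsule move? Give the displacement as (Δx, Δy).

(2.7, 1.8)

The white capsule started near (10.8, 1.9) and ended near (13.5, 3.7).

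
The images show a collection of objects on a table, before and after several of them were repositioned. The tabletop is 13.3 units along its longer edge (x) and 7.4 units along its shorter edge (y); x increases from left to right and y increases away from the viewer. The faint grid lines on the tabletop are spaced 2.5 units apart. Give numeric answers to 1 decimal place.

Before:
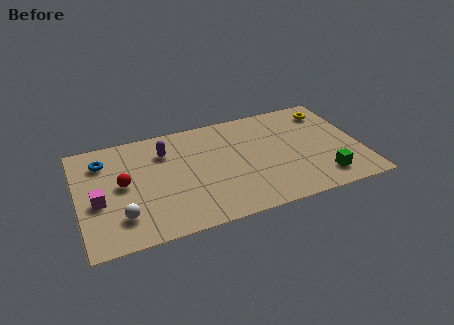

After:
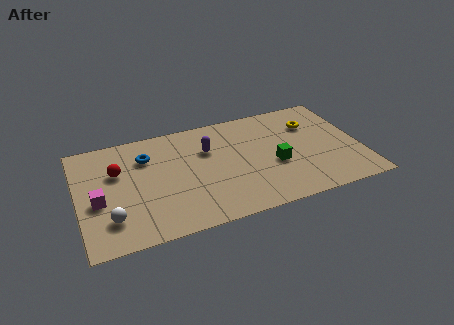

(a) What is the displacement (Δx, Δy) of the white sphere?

(-0.5, 0.0)

The white sphere was at about (1.9, 1.8) and moved to about (1.4, 1.8).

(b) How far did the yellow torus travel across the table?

1.1

The yellow torus moved from about (12.1, 6.0) to (11.2, 5.3), a distance of √(0.9² + 0.7²) ≈ 1.1.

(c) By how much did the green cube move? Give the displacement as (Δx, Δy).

(-2.1, 1.6)

The green cube started near (11.3, 1.4) and ended near (9.2, 3.0).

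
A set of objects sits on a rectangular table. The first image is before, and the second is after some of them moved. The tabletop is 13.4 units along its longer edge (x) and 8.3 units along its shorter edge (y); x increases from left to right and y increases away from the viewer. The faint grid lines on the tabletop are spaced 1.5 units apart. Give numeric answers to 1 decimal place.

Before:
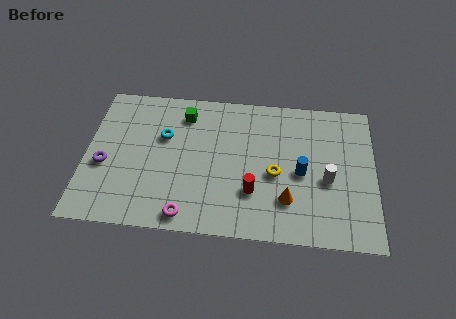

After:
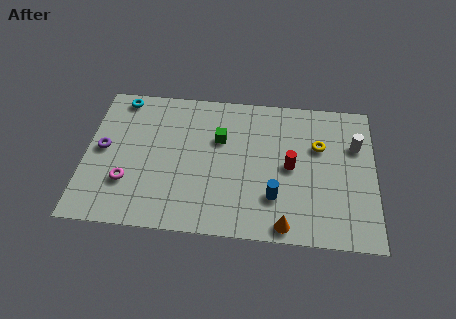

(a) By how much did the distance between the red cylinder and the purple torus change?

+1.7

Before: roughly 7.0 units apart; after: 8.7. That's 1.7 units further apart.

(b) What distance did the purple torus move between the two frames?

0.9

The purple torus was near (0.9, 3.4) before and (0.8, 4.3) after, so it travelled √(0.1² + 0.9²) ≈ 0.9 units.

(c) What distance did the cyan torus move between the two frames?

3.0

The cyan torus moved from about (3.6, 5.3) to (1.5, 7.4), a distance of √(2.1² + 2.1²) ≈ 3.0.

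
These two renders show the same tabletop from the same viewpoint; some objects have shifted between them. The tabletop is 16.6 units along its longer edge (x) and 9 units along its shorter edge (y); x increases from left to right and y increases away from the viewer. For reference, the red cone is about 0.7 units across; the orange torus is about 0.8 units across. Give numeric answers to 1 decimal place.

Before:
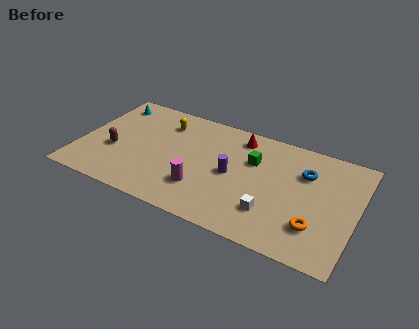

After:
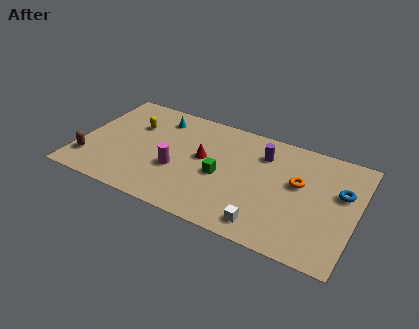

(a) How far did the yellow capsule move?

1.9

The yellow capsule moved from about (4.7, 7.0) to (3.0, 6.1), a distance of √(1.7² + 0.9²) ≈ 1.9.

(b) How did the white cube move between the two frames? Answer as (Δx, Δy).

(-0.2, -1.1)

The white cube was at about (11.8, 2.4) and moved to about (11.6, 1.3).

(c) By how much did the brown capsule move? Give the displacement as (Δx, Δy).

(-1.3, -1.4)

The brown capsule was at about (2.1, 3.5) and moved to about (0.8, 2.1).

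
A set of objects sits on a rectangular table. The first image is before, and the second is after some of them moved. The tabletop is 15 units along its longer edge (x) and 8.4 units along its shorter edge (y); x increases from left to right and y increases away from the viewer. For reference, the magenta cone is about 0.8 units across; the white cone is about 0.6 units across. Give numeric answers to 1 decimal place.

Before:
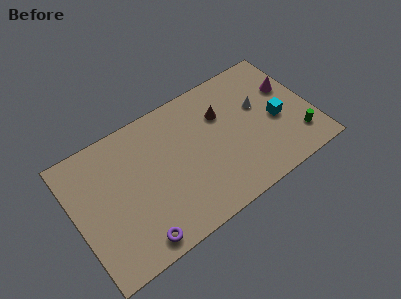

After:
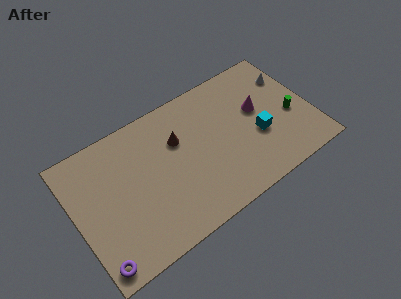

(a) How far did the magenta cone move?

2.2

The magenta cone was near (13.9, 5.4) before and (11.8, 4.9) after, so it travelled √(2.1² + 0.5²) ≈ 2.2 units.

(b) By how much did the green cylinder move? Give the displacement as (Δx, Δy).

(-0.1, 1.6)

The green cylinder started near (13.8, 1.9) and ended near (13.7, 3.5).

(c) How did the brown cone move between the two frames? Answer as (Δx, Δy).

(-2.9, -0.2)

From the two frames, the brown cone sits at roughly (9.6, 5.8) before and (6.7, 5.6) after.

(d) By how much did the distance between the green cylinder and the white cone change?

-1.1

They were about 3.7 units apart before and 2.6 after — 1.1 units closer together.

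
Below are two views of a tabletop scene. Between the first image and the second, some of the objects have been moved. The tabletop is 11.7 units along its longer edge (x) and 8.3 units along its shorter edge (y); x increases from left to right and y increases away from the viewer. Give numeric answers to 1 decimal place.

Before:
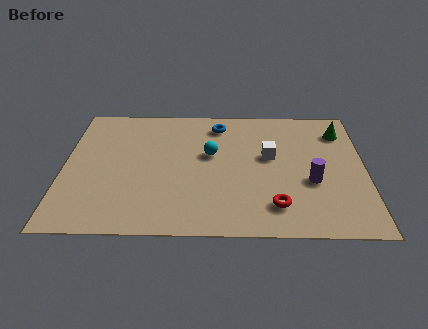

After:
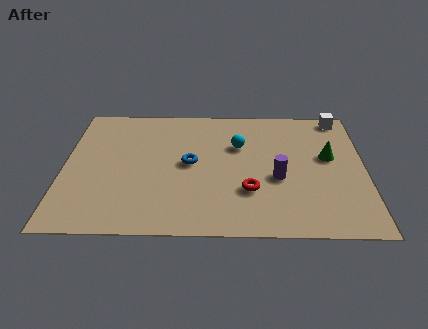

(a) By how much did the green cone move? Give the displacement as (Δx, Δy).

(-0.5, -1.7)

From the two frames, the green cone sits at roughly (10.8, 6.5) before and (10.3, 4.8) after.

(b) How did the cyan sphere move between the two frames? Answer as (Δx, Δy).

(1.1, 0.6)

The cyan sphere was at about (5.7, 4.9) and moved to about (6.8, 5.5).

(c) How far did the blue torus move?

2.8

The blue torus moved from about (6.0, 6.9) to (4.9, 4.3), a distance of √(1.1² + 2.6²) ≈ 2.8.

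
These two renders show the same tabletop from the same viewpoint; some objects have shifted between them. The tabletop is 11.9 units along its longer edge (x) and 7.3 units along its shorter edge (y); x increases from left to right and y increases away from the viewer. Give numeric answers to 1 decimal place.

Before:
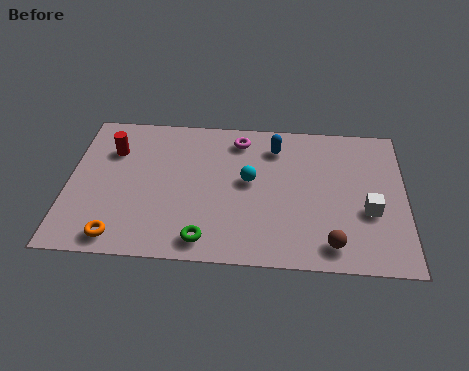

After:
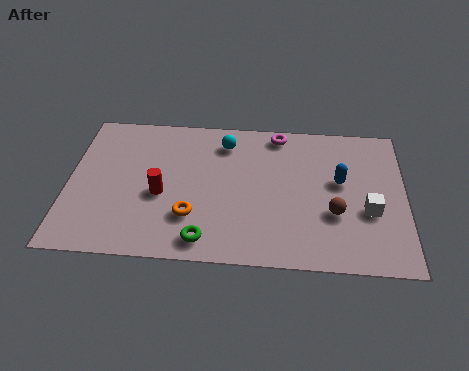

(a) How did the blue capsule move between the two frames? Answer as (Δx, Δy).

(2.3, -1.6)

From the two frames, the blue capsule sits at roughly (7.3, 5.8) before and (9.6, 4.2) after.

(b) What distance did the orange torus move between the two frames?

2.8

The orange torus moved from about (1.9, 0.9) to (4.4, 2.1), a distance of √(2.5² + 1.2²) ≈ 2.8.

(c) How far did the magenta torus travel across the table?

1.5

From (6.0, 6.1) to (7.4, 6.5), the magenta torus covered √(1.4² + 0.4²) ≈ 1.5 units.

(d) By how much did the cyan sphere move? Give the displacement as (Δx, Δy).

(-0.9, 1.9)

The cyan sphere started near (6.4, 4.0) and ended near (5.5, 5.9).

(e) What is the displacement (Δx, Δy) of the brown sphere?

(0.1, 1.5)

The brown sphere was at about (9.3, 1.1) and moved to about (9.4, 2.6).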